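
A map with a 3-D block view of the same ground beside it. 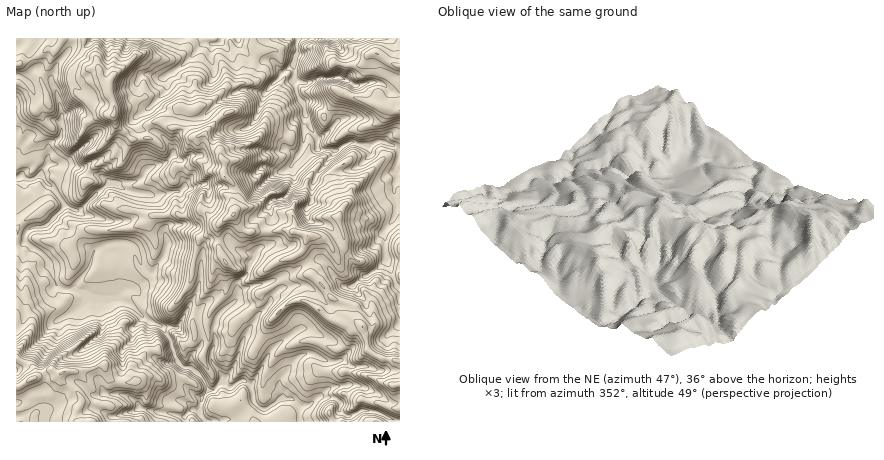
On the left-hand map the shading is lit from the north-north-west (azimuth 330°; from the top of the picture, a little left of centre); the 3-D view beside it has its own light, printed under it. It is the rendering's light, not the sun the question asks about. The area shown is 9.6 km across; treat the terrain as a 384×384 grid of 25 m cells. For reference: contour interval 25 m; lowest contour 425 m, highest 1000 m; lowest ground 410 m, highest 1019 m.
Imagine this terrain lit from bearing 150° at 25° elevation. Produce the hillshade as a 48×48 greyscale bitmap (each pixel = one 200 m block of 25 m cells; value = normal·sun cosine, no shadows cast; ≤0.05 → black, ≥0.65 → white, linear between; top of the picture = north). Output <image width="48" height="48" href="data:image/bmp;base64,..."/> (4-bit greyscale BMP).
<image width="48" height="48" href="data:image/bmp;base64,Qk32BAAAAAAAAHYAAAAoAAAAMAAAADAAAAABAAQAAAAAAIAEAAATCwAAEwsAABAAAAAAAAAAAAAAABEREQAiIiIAMzMzAERERABVVVUAZmZmAHd3dwCIiIgAmZmZAKqqqgC7u7sAzMzMAN3d3QDu7u4A////AKmZh3hlnbhUeInIe8uqmGZ5mHeIanJK/6qamHiYm8uYupm7h6qqqJhnmXVIeLqZq6qqqYipiJvc7surtld4qKuXiqc1lpuqqty6q5iamqve3uy72VVViZu6q8yGhkZ5u53bq6mru8zd3uy7u7h3aYu6qr3LqImYmSarqrq7u5iJq6qIesyru4q6iZu7y5mGVVMzZVZ5q5Z3eHd4m67K3rrLh4iHeZiIeJQwBDIjWIVXmreru5zandrMp3iZdpu6h4UzAFcxJYUli9q8qqnMetus3KqryWqnVGlUIAaTA4gjSJp6urish72prMupvIiXVDm2UgBIIVhTE1lIq6mcpp3aiJmarMrMllbKZTADUkiDM3lGm6iLyI3tuYm8urq+yYesqGYyQzaXd76lirdpymjuy6u7qYiby5iLu6h2ZTN4iK/4iLpmi4OO/buoiIeZqpmZmrqZmHZ4dUj9mZymabc43bmJh2eJqomph5qpqZiYZCKvq6vad6t0aIeYZUd5momqmZmqqqqZdTJMudvLmIqoZnmodkRomniambyqqqqql2U4yL3euruqmaqZzaRGi3iZiK25qqqqmHZGuJ3vx77sqZma3e2FaHeZmJzJmamZqmVFqHvMx0jO24ibzN7pZoiKqZq6iZmYm4VEmGmZulRorcqrvKmrh5mqqZq7qZmZm6ZEimiazJZmad26rbmJhqiZiIrN3cy6qrhlepmr39uZqby5q8y4Y7llVnirzN3cu7llSKzMvdupqFZ4qrzbY7yoVXZWZ4mrvNqGZXvtuZh3hiRpurzdlYrNtVVWiZmYiruYmEWt25d2h0RorMu8uId62XmHq6qHZVdkZ0NZy7dDi3I0fMqZqph3mpzXV3ZlVURCJlVWhXtwCaRESbqZmoiHeYntZFZ4mZhjA1VodQOWAXVFRquqmXd4iGauyImqq7zIRWeJinAEIGQ0RI3KqomYmGRr3e7KiJvLiYi6u8gjQlY1VDnbqrvKiHV53e/sllerl3it/s3KcycziWOMy7u7mZe9y63ty5aIl2ec7t3dtzNQKbY5zKq7q8ts7Jv/3eqLqHeIrNy72XNmAXhVi6q8uJ+0nrrv3M2Ky3VVa/7b25drxnqXi6qs2Dj7Wuurur2Xi5VDJc7cu4l3zt/9u6u72kK/ytt3mruVRaupckvbmoq3Wazv/azcymNs3fyFWJiYY23/6Di8qXi8hmit/3rN7JVoit7IQ1iZqUa+7FWbumSN27qrzniLy7qIeKy7pCR3eoQlrHN5qYRs7ty6mZiJqoupiqqZuTFFRGhSWaNYmoaKy5iIiLmZmXiZmsyomWM2dSWpm9lXeFM1ZmVYmbqZl3ipme/JmYVGeVJom9+YmZUjR6qZqsuapVeJl7/9zMhVaIVWZ4zbiM293L3czO27xzVXhmr/7t2VV4dneInekzit25vLqYq7y1Q1dlSN26q5d3d4earO1RBFZmeql3iInKZTVUQUZ2Z5mHaHeZqrxzABNDNWd4iHesiERSQAA1ZoqIWGeJmItzAAEyATVw=="/>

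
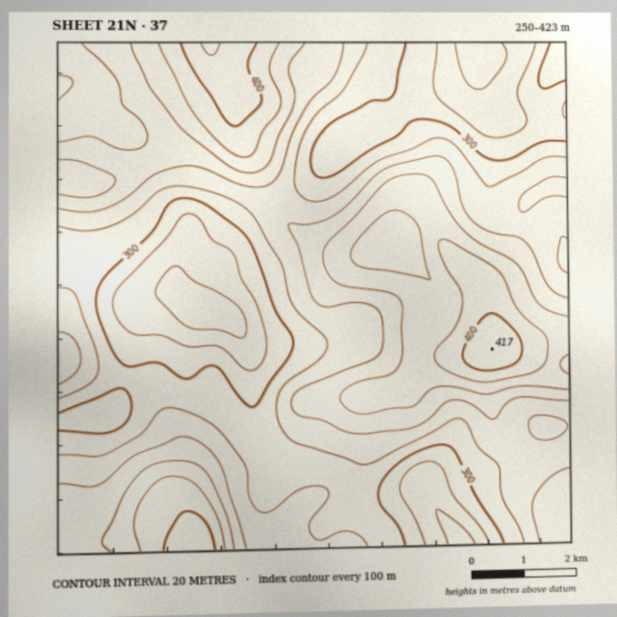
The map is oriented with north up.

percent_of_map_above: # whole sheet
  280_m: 90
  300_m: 79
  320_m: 60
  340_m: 39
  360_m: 23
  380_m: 11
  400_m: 3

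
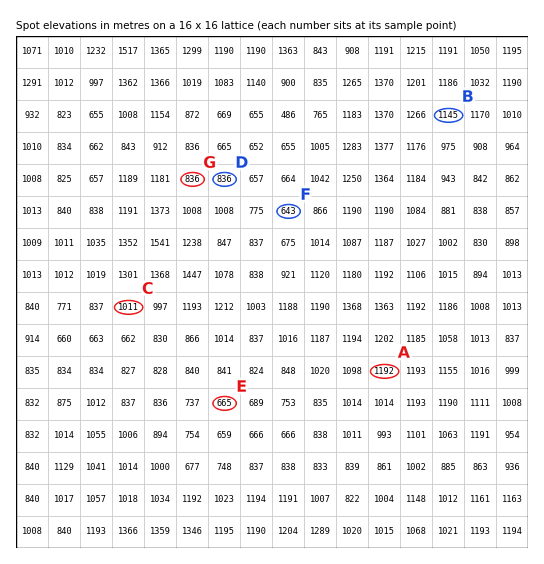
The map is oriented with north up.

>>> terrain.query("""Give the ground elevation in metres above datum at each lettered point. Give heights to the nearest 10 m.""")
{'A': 1190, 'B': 1150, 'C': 1010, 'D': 840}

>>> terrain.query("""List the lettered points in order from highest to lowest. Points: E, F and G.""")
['G', 'E', 'F']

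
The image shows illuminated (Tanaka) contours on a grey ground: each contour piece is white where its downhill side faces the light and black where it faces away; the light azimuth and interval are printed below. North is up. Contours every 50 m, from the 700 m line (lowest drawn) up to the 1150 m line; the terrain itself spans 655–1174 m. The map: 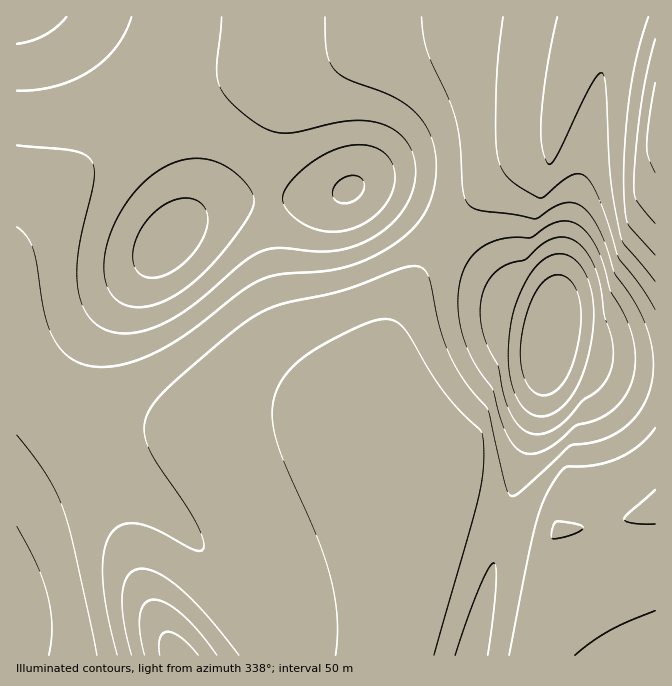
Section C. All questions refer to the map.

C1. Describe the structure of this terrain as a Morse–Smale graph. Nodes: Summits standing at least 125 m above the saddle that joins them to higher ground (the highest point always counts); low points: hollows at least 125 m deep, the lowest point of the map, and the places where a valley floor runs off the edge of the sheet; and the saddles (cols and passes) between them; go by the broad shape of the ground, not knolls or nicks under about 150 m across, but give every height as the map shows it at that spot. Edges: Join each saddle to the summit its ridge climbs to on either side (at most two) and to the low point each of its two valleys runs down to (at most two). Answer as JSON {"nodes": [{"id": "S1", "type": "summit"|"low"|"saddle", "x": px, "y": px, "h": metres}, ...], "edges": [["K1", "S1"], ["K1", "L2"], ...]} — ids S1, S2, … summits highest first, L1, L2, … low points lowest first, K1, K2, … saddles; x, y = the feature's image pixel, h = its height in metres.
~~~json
{"nodes": [
{"id": "S1", "type": "summit", "x": 655, "y": 120, "h": 1174},
{"id": "S2", "type": "summit", "x": 179, "y": 655, "h": 1075},
{"id": "L1", "type": "low", "x": 549, "y": 342, "h": 655},
{"id": "L2", "type": "low", "x": 169, "y": 238, "h": 672},
{"id": "K1", "type": "saddle", "x": 445, "y": 237, "h": 882},
{"id": "K2", "type": "saddle", "x": 38, "y": 392, "h": 869}],
"edges": [["K1", "S1"], ["K1", "S2"], ["K1", "L1"], ["K1", "L2"], ["K2", "S1"], ["K2", "S2"], ["K2", "L2"]]}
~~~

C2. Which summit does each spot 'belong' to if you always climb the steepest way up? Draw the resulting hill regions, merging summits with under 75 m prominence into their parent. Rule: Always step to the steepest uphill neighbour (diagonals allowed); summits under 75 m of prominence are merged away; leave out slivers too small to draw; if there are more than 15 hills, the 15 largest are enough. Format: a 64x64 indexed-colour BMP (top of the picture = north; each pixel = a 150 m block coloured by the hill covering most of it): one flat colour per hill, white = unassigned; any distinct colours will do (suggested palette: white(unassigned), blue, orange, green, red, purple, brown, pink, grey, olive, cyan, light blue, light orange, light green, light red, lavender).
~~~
<image width="64" height="64" href="data:image/bmp;base64,Qk12CAAAAAAAAHYAAAAoAAAAQAAAAEAAAAABAAQAAAAAAAAIAAATCwAAEwsAABAAAAAAAAAA////ALR3HwAOf/8ALKAsACgn1gC9Z5QAS1aMAMJ34wB/f38AIr28AM++FwDox64AeLv/AIrfmACWmP8A1bDFABERERERERERERERERERERERERERERERMzMzMzMzMzMzEREREREREREREREREREREREREREREREzMzMzMzMzMzMRERERERERERERERERERERERERERERETMzMzMzMzMzMxERERERERERERERERERERERERERERERMzMzMzMzMzMzERERERERERERERERERERERERERERERETMzMzMzMzMzMRERERERERERERERERERERERERERERERMzMzMzMzMzMxEREREREREREREREREREREREREREREREzMzMzMzMzMzERERERERERERERERERERERERERERERETMzMzMzMzMzMREREREREREREREREREREREREREREREREzMzMzMzMzMxERERERERERERERERERERERERERERERETMzMzMzMzMzERERERERERERERERERERERERERERERERMzMzMzMzMzMREREREREREREREREREREREREREREREREzMzMzMzMzMxERERERERERERERERERERERERERERERERMzMzMzMzMzEREREREREREREREREREREREREREREREREzMzMzMzMzMRERERERERERERERERERERERERERERERETMzMzMzMzMxERERERERERERERERERERERERERERERERMzMzMzMzMzERERERERERERERERERERERERERERERERETMzMzMzMzMRERERERERERERERERERERERERERERERERMzMzMzMzMxEREREREREREREREREREREREREREREREREzMzMzMzMzERERERERERERERERERERERERERERERERERMzMzMzMzMREREREREREREREREREREREREREREREREREzMzMzMzMxERERERERERERERERERERERERERERERERETMzMzMzMzEREREREREREREREREREREREREREREREREREzMzMzMzMRERERERERERERERERERERERERERERERERETMzMzMzMxERERERERERERERERERERERERERERERERERMzMzMzMzIREREREREREREREREREREREREREREREREREzMzMzMzMiERERERERERERERERERERERERERERERERERMzMzMzMyIhEREREREREREREREREREREREREREREREREzMzMzMzIiIRERERERERERERERERERERERERERERERETMzMzMzMiIiERERERERERERERERERERERERERERERERMzMzIiIiIiIREREREREREREREREREREREREREREREREzIiIiIiIiIiERERERERERERERERERERERERERERERESIiIiIiIiIiIhEREREREREREREREREREREREREREREREiIiIiIiIiIiIRERERERERERERERERERERERERERERESIiIiIiIiIiIiERERERERERERERERERERERERERERESIiIiIiIiIiIiIhEREREREREREREREREREREREREREiIiIiIiIiIiIiIiIRERERERERERERERERERERERERIiIiIiIiIiIiIiIiIiERERERERERERERERERERERERIiIiIiIiIiIiIiIiIiIhERERERERERERERERERERERIiIiIiIiIiIiIiIiIiIiERERERERERERERERERERERIiIiIiIiIiIiIiIiIiIiIhERERERERERERERERERERIiIiIiIiIiIiIiIiIiIiIiIRERERERERERERERERERIiIiIiIiIiIiIiIiIiIiIiIiERERERERERERERERESIiIiIiIiIiIiIiIiIiIiIiIiIhERERERERERERERESIiIiIiIiIiIiIiIiIiIiIiIiIiIhEREREREREREREiIiIiIiIiIiIiIiIiIiIiIiIiIiIiIiEREREREREREiIiIiIiIiIiIiIiIiIiIiIiIiIiIiIiIiIiIiIiERIiIiIiIiIiIiIiIiIiIiIiIiIiIiIiIiIiIiIiIiIiIiIiIiIiIiIiIiIiIiIiIiIiIiIiIiIiIiIiIiIiIiIiIiIiIiIiIiIiIiIiIiIiIiIiIiIiIiIiIiIiIiIiIiIiIiIiIiIiIiIiIiIiIiIiIiIiIiIiIiIiIiIiIiIiIiIiIiIiIiIiIiIiIiIiIiIiIiIiIiIiIiIiIiIiIiIiIiIiIiIiIiIiIiIiIiIiIiIiIiIiIiIiIiIiIiIiIiIiIiIiIiIiIiIiIiIiIiIiIiIiIiIiIiIiIiIiIiIiIiIiIiIiIiIiIiIiIiIiIiIiIiIiIiIiIiIiIiIiIiIiIiIiIiIiIiIiIiIiIiIiIiIiIiIiIiIiIiIiIiIiIiIiIiIiIiIiIiIiIiIiIiIiIiIiIiIiIiIiIiIiIiIiIiIiIiIiIiIiIiIiIiIiIiIiIiIiIiIiIiIiIiIiIiIiIiIiIiIiIiIiIiIiIiIiIiIiIiIiIiIiIiIiIiIiIiIiIiIiIiIiIiIiIiIiIiIiIiIiIiIiIiIiIiIiIiIiIiIiIiIiIiIiIiIiIiIiIiIiIiIiIiIiIiIiIiIiIiIiIiIiIiIiIiIiIiIiIiIiIiIiIiIiIiIiIiIiIiIiIiIiIiIiIiIiIiIiIiIiIiIiIiIiIiIiIiIiIiIiIiIiIiIiIiIiIiIiIiIiIiIiIiIiIiIiIiIiIiIiIiIiIiIiIiIiIiIiIiIiIiIiIi"/>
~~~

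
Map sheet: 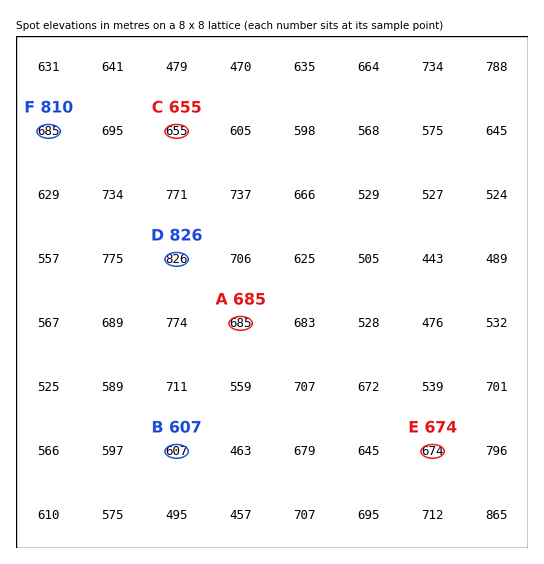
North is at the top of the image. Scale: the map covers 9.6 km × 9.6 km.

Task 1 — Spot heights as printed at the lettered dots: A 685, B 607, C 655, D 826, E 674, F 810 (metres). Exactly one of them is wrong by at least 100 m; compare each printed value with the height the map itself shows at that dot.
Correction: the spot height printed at F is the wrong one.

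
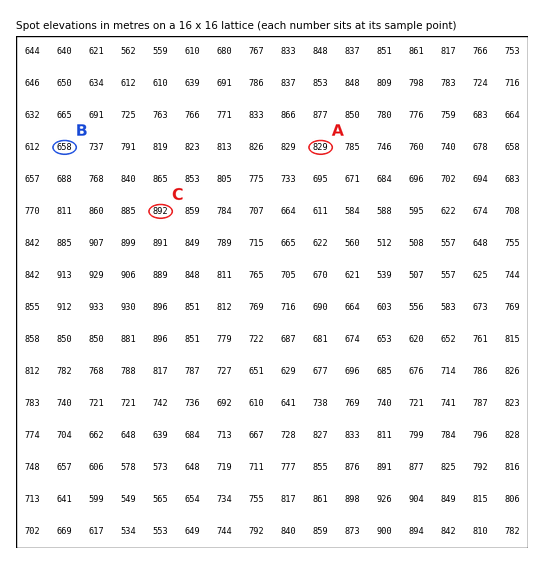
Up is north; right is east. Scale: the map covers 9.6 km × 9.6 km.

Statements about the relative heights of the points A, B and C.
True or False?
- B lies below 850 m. True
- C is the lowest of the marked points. False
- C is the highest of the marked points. True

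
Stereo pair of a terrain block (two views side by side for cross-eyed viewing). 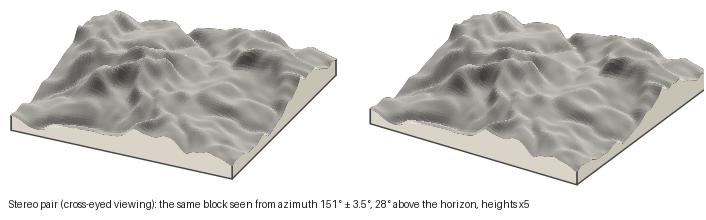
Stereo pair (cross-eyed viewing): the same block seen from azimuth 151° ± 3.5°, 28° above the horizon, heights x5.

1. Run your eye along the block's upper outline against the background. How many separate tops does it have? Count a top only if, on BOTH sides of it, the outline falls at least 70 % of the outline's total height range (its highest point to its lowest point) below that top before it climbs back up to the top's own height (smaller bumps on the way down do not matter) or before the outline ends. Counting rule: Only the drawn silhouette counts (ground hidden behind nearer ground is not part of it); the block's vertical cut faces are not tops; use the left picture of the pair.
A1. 0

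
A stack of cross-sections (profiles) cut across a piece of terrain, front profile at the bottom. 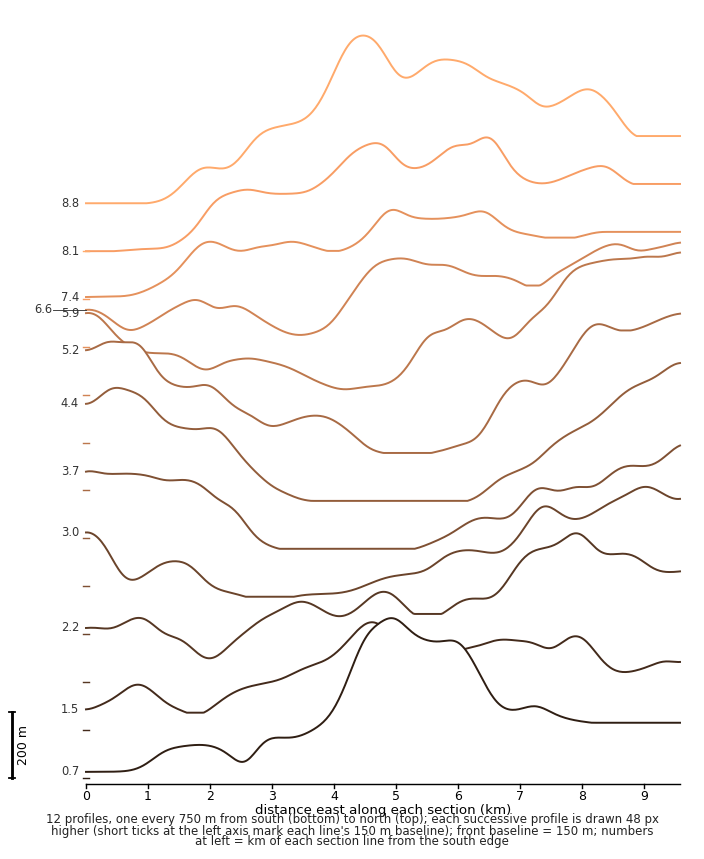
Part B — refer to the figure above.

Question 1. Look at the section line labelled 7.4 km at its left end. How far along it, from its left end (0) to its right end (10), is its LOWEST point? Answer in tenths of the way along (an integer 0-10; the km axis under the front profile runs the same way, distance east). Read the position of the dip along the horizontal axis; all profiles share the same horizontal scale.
0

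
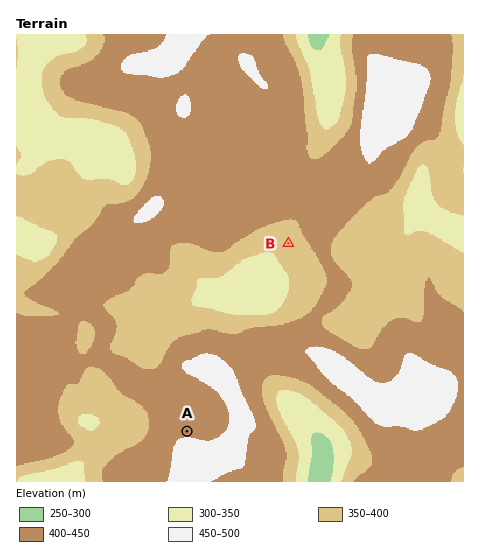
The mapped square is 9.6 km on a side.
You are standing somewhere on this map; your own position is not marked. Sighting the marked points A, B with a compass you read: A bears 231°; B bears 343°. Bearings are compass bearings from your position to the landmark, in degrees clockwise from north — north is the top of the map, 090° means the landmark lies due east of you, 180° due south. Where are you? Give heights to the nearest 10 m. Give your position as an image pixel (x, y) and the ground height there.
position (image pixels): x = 314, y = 328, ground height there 410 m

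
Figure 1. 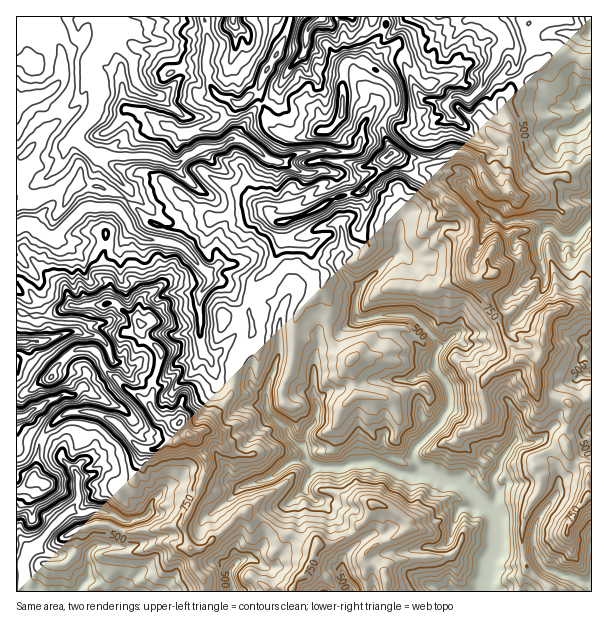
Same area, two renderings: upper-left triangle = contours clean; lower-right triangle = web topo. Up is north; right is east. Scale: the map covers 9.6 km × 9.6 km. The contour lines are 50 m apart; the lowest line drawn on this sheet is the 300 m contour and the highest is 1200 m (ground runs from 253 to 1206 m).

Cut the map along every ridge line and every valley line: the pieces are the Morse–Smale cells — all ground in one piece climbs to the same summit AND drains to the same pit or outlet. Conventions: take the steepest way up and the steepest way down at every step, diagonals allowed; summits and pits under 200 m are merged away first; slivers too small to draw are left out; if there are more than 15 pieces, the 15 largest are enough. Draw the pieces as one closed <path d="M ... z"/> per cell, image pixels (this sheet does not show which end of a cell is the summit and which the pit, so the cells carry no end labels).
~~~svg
<path d="M399 253l-13 9-26 26-5 18 3 12-22 18-15 4-3-1 1-12-3-7-16-16-12-4-4 7-8-5-10-1-6-7-8-1-4 21 5 18-17 24-6 40-22 26-2 4-13 9 9 20 4 4 0 11-7 22-17 32 6 22 9 4 7-3 38-35 4 0 9 6 11 2 15 12 13 3 15 9 18 2 24-11 15-14 7-17 4 0 16 7 16 13 0 3-5 5-20 10-7 2-13 11 0 6 4 4 6 0 10 7 3 20 162 0 1-4-11-8-11-11-4-6-2-21 1-18 5-15 12-18 1-9-6-11 0-12 8-7 15-6 8 0 2 7 21 18-1 21 2 4 2-1 0-141-5 0-5 5 0 6 7 7-29 14-4 12 3 18-7 13-10 10-12 5-15-4-13 19-4 1-30-19-6-21-7-8-7-4 0-21-14-19 0-9 5-14-7-10-22-20 6-30 0-13-2-6z"/><path d="M204 16l-188 1 0 294 17 5 11 0 12-3 13-7 33 0 12-4 8 8 12 6 6 7 2 12 20 18-4 15-6 12 0 15-2 10 9 13 9 2 8 4 3-2 12 14 12-6 27-34 6-40 17-24-5-18 4-21-42-15-4-6 7-2 5-6-1-27 9-19-6-12-10-10-15-9-15-16-4-7 25-16 18-2 6-2 7-6 0-7-5-7-9-6-33-2-15-10-10-10 8-5 12-13 0-15-8-13-8-8-21-2-10-8 11-8 24-4 14 0 15 10 9 0z"/><path d="M396 154l-6 0-5 5 0 5-9 13-16 15-24 6-25 14-29 10-2 26-12 22-8 6-6 6-2 9 8 3 6 7 10 1 8 5 4-7 12 4 16 16 3 7-1 12 3 1 15-4 22-18-3-12 5-18 26-26 12-9 4 1 12 12 2 6 0 13-6 30 22 20 7 10-5 14 0 9 14 19 0 21 7 4 7 8 4 18 5 7 30 15 14-20 15 4 12-5 16-19 1-10-3-12 4-12 29-14-7-7 0-6 5-5 5-1 0-39-13-7-19 1-9 5-5 8-6 36-7 7-14-4-15-24-5-18-17-24-4-13-7-3-3-5-2-19 6-14 0-21-13-13-10-4-11-10-7-4-9-8-5-2z"/><path d="M471 16l-85 0-1 13-21 33 20 12 8 9 5 12-1 13-8 6-6 12 9 27 5 1 21 24 5 2 9 8 7 4 11 10 10 4 13 13 0 21-6 14 2 19 3 5 9 1 0 9 19 30 5 18 13 21 16 7 8-10 5-33 5-8 18-6 10 0 9 6 4-1 0-91-17 15-5 2-9-2-11-9 14-23 8-7-13-14-3-40 7-11 13-5 16-14 0-18-4-1-10 8-14 0-19-17-17-5-12-12-7 5-6 0-9-7-8 9-2 9-14 14-15-2-9 8-14-4-7 0-7-7-3-6 1-3 29-30 5-13z"/><path d="M92 412l-23 0-10 6-11 11-10 18-4 32-10 9-8 3 0 100 187 1 2-5-1-8-10-10-12-44 17-33 7-22 0-11-4-4-6-15-7-6-4 0-11 8-6 0-9 6-15 2-6-4-24-25z"/><path d="M182 20l-38 4-11 8 10 8 21 2 8 8 8 13 0 15-12 13-8 5 25 20 28 0 14 8 5 7 0 7-7 6-6 2-18 2-13 8-12 9 4 6 15 16 15 9 10 10 6 12-9 19 1 27-5 6-7 2 4 6 14 4 13 7 14 3 7-14 13-12 9-18 2-26 29-10 25-14 24-6 20-21 5-7 0-5 6-6-9-27 6-12 8-6 1-13-5-12-8-9-21-13-15 0-5 5-1 50-8 10-8 6-9 0-15 6-20-4-7-2-7-7-4-21-7-12-15 11-6 0-18-7-4-4-4-8-4-16 0-38-9 0z"/><path d="M591 16l-118 0-23 25-5 13-30 33 10 13 7 0 11 4 3 0 9-8 15 2 14-14 2-9 8-9 9 7 6 0 7-5 12 12 17 5 16 15 17 2 14-9z"/><path d="M384 16l-93 0-8 26-17 27-6 17-4 6 8 12 4 21 7 7 18 6 16-2 8-4 9 0 6-4 10-12 1-50 5-5 15 0 3-2 19-30 1-6z"/><path d="M114 302l-12 4-33 0-13 7-12 3-11 0-16-4-1 83 5 1 14-8 6-6 10-4 5-12 16-14 6-3 14 0 6 5 6 15 6 5 6 4 13 13 20 12 3-8 0-15 5-8 5-19-20-18-2-12z"/><path d="M92 349l-14 0-6 3-16 14-5 12-10 4-6 6-14 8-5 0 1 79 17 4 4-32 6-13 15-16 10-6 23 0 10 3 12 6 24 25 6 4 15-2 29-14-9-12-3 2-8-4-9-2-7-7-3-8-20-12-25-22-6-15z"/><path d="M566 446l-8 0-15 6-8 7 0 12 5 6 1 8-3 9-9 12-5 10-2 17 1 24 5 12 18 15 5 8 40 0 1-95-4-5 1-21-21-18z"/><path d="M246 512l-7 2-35 33-7 3-7-1 4 20 10 10 0 12 87 1 4-10 9-7 14-29-9-2-15-9-10-1-18-14-15-3z"/><path d="M290 16l-56 0-2 7-7 3-19 3 2 49 3 9 7 9 18 7 6 0 17-14 7-20 17-27 6-16z"/><path d="M377 504l-4 0-7 17-15 14-19 9-14 2-2 2-3 10-9 17-9 7-3 6 1 4 93-1 0-10-2-9-10-7-6 0-4-4 0-6 13-11 7-2 20-10 5-5 0-3-16-13z"/><path d="M591 114l-15 13-13 5-7 11 3 40 13 14-8 7-14 23 14 11 11-2 17-17z"/>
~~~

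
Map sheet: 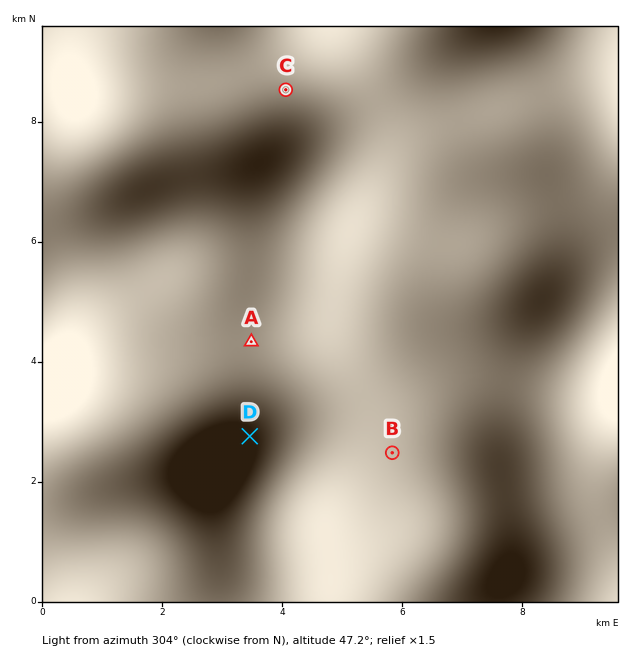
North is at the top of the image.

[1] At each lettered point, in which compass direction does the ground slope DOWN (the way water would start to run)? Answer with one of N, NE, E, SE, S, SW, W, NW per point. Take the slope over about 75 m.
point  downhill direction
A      NE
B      W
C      NE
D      SE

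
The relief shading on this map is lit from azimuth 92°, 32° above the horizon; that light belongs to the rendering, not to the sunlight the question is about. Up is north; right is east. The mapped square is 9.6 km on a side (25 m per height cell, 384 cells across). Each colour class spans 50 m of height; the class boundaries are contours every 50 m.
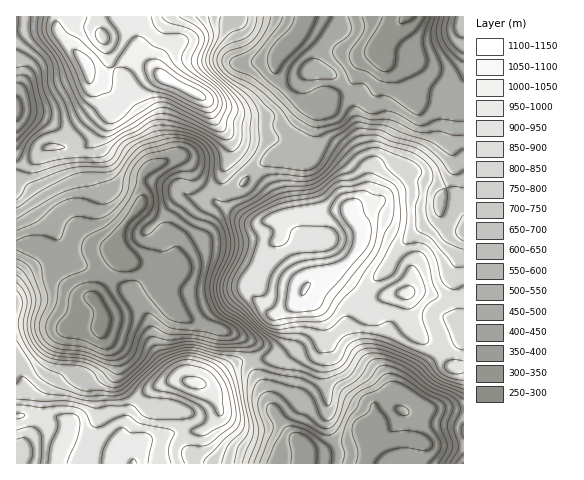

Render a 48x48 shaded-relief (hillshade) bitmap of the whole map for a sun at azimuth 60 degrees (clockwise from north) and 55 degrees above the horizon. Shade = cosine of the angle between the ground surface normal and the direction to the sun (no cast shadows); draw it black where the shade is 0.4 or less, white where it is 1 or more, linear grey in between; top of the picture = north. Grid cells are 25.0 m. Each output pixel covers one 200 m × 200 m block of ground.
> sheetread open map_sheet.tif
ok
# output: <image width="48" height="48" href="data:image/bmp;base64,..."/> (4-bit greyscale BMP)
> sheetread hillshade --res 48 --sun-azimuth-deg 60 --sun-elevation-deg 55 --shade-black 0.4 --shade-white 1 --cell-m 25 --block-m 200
<image width="48" height="48" href="data:image/bmp;base64,Qk32BAAAAAAAAHYAAAAoAAAAMAAAADAAAAABAAQAAAAAAIAEAAATCwAAEwsAABAAAAAAAAAAAAAAABEREQAiIiIAMzMzAERERABVVVUAZmZmAHd3dwCIiIgAmZmZAKqqqgC7u7sAzMzMAN3d3QDu7u4A////AKh3q7qZqrzMzMu7zNzMvLmJvMuqu7uXZph3q7upqrzMzLqrzMzMzLh4vMuqu8uWVYiIm8uqq7zMy5mqu83czJZovMuqu7l1RImZm8y6q8zMy6qqq87cyWRYvcupqZh1Raqpm83Kq83My7qZvO7sp2Z5vLqpiaqHZ8y7vN3LvN3Lupd5zv/rh4h6zLuomruXZszLzN3Lu8uph2Z63v7JeJh73Lupq7llVMzMzdzMuZiHZVec7+24iZeLy6qqunQyIrzd3dzNuGZ4d5rO/+yoiHeKqqmqljIQEs3dzMze2WVnirze/tuHd2Z4mru5ZCEBR83tzM3uynVWis3u7sqHiHZ4m8unQhElm+7u3M3duXZnib3d3cuZmYeJvLp0ISR5vP/+3M3cqGaaqazcu7qHeHeau5dDI1irzP/+3M3Kh2esy7zcunQSV3eauoZVZ5q8zO7ty7y6h3i93MzKcwABV3eKqoeJmavMzO3cu7u6h3nN3KmFEAAGh2eKupmqmazMu93czMy5d3rdyYdRAAF5h4mruqqpiau6qu7tzMyoZ5zcqIdAATipeJq8u6qpiau7u//tzLqHeL3bmZcwFIuoeKu7u7upmszNy/7tu6mJqszKqpdBJauYiau7u7y6qs3dy+7cuqq7y7uqqodTJZqYiau7y7zLmb3dy93Lu7vMy6maqYdlNHmpmqu7u7u7qb3dy9y6q7zMuoiaqYd2Q1iaq7u6mavMur3dzLupq7zLqGiaqYiGMkaJq8u6h5vMzM3d3amau7uqqHmqqIiGITaJq7qpdozczMzd3Kqru6qqqomql3d1IkeaqqmYZpzczd3cu6qruqmaq6mZhmdmVWiau6qoaL3M3d3bqqqqqpmZq8p2ZniJmYiJq7upis3M3t3bmbuqqZiau8pUWJmau6mJq7upmszN7d3KmrqqqZmqvMplerqqu6mau7qIm7zN7dzLu6mZmZmZvMqIm7qIq6mbzMp3m6vN3czNzJiJiIdnrMupmqhWmru8zMqGiqvMzM3u24iJh3Zoq7qpqpZFirvMy7qGeJrMzN7uy2eaqZmau6mImGMkerzLqqqYeJrN3d7tu1ebu6mZmYd3ZSEDi83Lu7upiKvN3d3cu2eKuodniHiGUxAVrd3MzMy6mazN3dzMzHd4h2ZnmZiGUyE4zd3czd3LmKzM3dy7zHZmZlZoqqmHUxJr3d7d7ty6mb3Mzcuru3ZVVVV5q7qGMSSd7u7u7cu6mcy7zLqqqmVEVEWavKl0I2vv/+7u26q5iry8y6qqqmU0VDary5dVet7v/u7tuZmYm7zMu6qqqWZEQ0i8uoZp3u7u/t3cmImazczcuqqpmIdUMkrcuYic7u//7c3bmJq83d3bqqqYd4dTE4zsqZq93d3uy7vLqZrN3MzKmqmGVXZBJ77smavMzM3MqZq7upq8u8y6mqhlRXYya97aiKvMvN7cuau7u5mqu7y7qphUV3Y1rM3JeavMzN7turzMu6maq8zLupdUZ4dGvLyoiazd3d7tu7zMvLmJrMy7u6dEVg=="/>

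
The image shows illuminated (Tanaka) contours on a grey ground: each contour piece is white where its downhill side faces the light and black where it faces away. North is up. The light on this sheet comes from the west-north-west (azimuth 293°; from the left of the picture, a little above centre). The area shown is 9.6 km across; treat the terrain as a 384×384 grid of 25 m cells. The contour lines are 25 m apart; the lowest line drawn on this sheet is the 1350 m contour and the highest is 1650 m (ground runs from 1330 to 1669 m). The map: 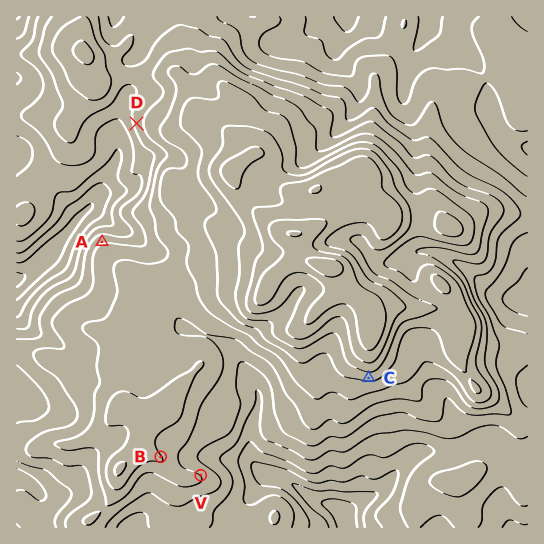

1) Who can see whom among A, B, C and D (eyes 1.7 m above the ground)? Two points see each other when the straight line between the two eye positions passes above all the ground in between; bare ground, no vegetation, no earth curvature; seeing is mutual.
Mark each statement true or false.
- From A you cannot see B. true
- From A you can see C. false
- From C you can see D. false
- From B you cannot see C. false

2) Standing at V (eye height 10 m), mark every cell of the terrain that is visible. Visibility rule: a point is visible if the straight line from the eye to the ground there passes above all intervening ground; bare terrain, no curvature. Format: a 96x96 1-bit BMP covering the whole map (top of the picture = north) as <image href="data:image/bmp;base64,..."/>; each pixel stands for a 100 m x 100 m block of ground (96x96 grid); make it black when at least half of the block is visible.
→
<image width="96" height="96" href="data:image/bmp;base64,Qk2+BAAAAAAAAD4AAAAoAAAAYAAAAGAAAAABAAEAAAAAAIAEAAATCwAAEwsAAAIAAAAAAAAA////AAAAAAAAAgAH//+AAP/geAAAAgAD//+AAP/geAAAAgAA///AAf/weAAAAAAAAD/AA//w8AAAAAAAAA/AD//58AAAAAAAAA/Af///4AAAABAAAAfB////4AAAABgAAAPv////8AEAABwAfAH///f/8AMAAB4B/gH/nHH/+AAAAB4P/wP/nDn//AAAAA8P/4f/nDj//gQAAAcf////jBx//wwAAAPf////jBwf//wAAAH/////jA4P//wAAAD/////jA4f//4AAAD/////jAf///4AAAD//9//jAP/wf4AAAD//9//jAH/gD4AAAD//8//jAD/AD4AAAB//8//jAB+B/wAAAAf/+//jAB8D/AAAAAH////jgB4D4AAAAAD/4f/jgBwHwAAAAAB/4f/jwBgHgAAAAAA/wf/n/DAHgAAAAAA/4f/v/mAPAAAAAAAf4f///GAPAAAAAAAP4f/f/CAeAAAAAAAPw/+f+AA8AAAAAAAHD/+f+AA8AAAAAAAAH/+P+AB4AAAAAAAAH//P+AA4AAAAAAAAH///+AA4AAAAAAAAP///+AAYAAAAAAAAP///+AAIAAAAAAAAf///8AAAAAAAAAAAf///8AAAAAAAAAAA/+DP8AAAAAAAAAAB//AH8AAAAAAAAAAB//gH8AAAAAAAAAAD//gH4AAAAAAAAAAD//ADwAAAAAAAAAAD4MAAAAAAAAAAAAABAAAAAAAAAAAAAAAAAAAAAAAAAAAAAAAAAAEAAAAAAAAAAAACAAP4AAAAAAAAAAACAAf8AAAAAAAAAAAAAAPgAAAAAAAAAAAAAAAAAAAAAAAAAAAAAAAAAAAAAAAAAAADAAAAAAAAAAAAAAADAAAAAAAAAAAAAAAHAAAAAAAAAAAAAAAGAAAAAAAAAAAAAAAAAAAAAAAAAAAAAAAAAAAAAAAAAAAAAAAAAAAAAAAAAAAAAAAAAAAAAAAAAAAAAAAAEAAAAAAAAAAAAAAAeAAAAAAAAAAAAAAA8AAAAAAAAAAAAAAB8AAAAAAAAAAAAAAD4AAAAAAAAAAAAAAH4AAAAAAAAAAAAAAH4AAAAAAAAAAAAAAAAAAAAAAAAAAAAAAAAAAAAAAAAAAAAAAAAAAAAAAAAAAAAAAAAAAAAAAAAAAAAAAAAAAAAAAAAAAAAAAAAAAAAAAAAAAAAAAAAAAAAAAAAAAAAAAAAAAAAAAAAAAAAAAAAAAAAAAAAAAAAAAAAAAAAAAAAAAAAAAAAAAAAAAAAAAAAAAAAAAAAAAAAAAAAAAAAAAAAAAAAAAAAAAAAAAAAAAAAAAAAAAAAAAAAAAAAAAAAAAAAAAAAAAAAAAAAAAAAAAAAAAAAAAAAAAAAAAAAAAAAAAAAAAAAAAAAAAAAAAAAAAAAAAAAAAAAAAAAAAAAAAAAAAAAAAAAAAAAAAAAAAAAAAAAAAAAAAAAAAAAAAAAAAAAAAAAAAAAAAAAAAAAAAAAAAAAAAAAAAAAAAAAAAAAAAAAAAAAAAAAAAAAAAAAAAAAAAAAAAAAAAAAAAAAAAAAAAAAA="/>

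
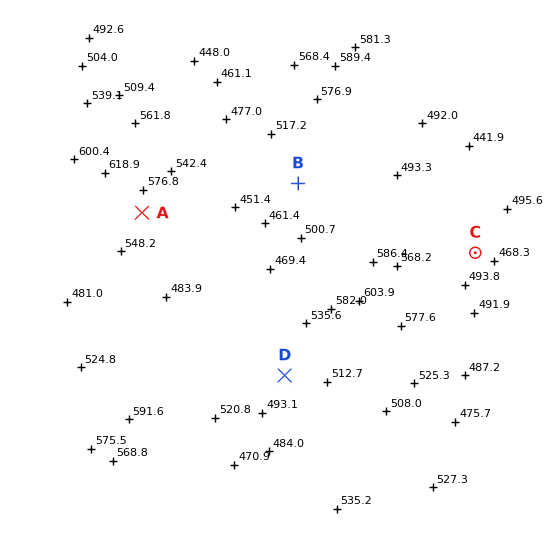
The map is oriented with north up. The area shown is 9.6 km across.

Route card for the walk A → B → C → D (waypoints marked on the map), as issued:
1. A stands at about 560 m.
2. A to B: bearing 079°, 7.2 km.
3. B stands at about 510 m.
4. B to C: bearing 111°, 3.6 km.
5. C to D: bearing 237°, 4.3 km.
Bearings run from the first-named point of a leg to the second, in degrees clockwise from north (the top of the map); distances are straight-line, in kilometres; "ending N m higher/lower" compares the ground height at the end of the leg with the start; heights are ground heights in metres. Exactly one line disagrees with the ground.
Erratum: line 2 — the distance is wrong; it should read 3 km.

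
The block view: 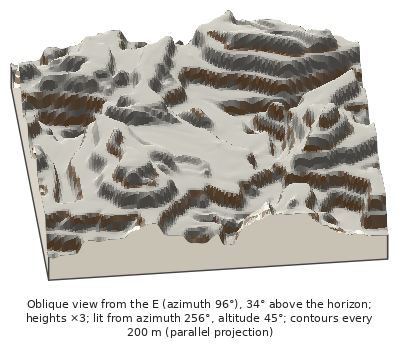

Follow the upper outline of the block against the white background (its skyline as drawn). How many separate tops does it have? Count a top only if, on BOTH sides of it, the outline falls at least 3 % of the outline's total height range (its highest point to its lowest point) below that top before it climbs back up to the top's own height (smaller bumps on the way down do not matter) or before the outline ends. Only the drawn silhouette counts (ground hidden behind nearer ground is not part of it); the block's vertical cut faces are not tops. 3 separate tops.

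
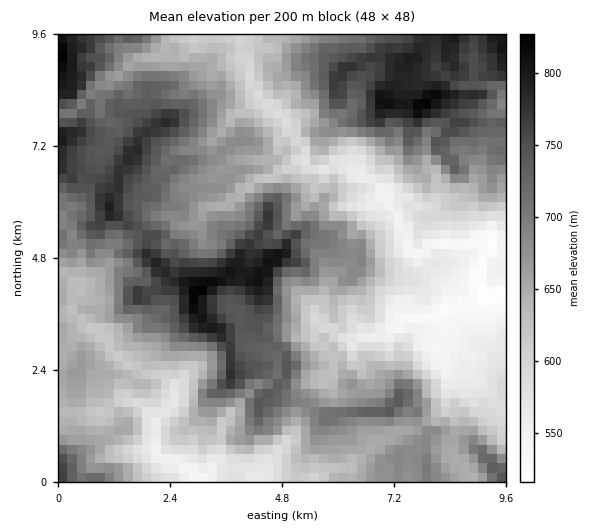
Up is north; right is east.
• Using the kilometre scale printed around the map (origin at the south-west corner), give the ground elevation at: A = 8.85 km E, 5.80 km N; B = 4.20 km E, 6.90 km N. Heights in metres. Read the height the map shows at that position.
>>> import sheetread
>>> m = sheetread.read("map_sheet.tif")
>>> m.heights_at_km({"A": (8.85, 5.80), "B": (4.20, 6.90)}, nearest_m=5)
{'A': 595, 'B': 640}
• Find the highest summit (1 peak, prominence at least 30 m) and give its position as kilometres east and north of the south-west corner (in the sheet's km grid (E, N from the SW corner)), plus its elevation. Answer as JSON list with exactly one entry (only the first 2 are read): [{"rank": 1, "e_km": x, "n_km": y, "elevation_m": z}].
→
[{"rank": 1, "e_km": 2.99, "n_km": 4.01, "elevation_m": 831}]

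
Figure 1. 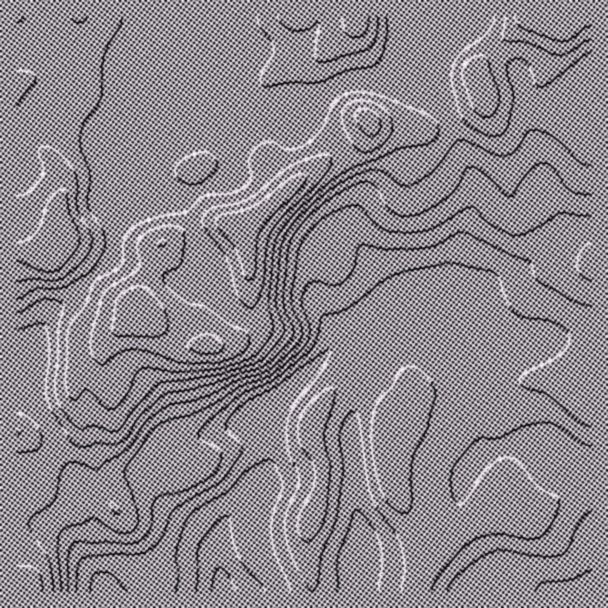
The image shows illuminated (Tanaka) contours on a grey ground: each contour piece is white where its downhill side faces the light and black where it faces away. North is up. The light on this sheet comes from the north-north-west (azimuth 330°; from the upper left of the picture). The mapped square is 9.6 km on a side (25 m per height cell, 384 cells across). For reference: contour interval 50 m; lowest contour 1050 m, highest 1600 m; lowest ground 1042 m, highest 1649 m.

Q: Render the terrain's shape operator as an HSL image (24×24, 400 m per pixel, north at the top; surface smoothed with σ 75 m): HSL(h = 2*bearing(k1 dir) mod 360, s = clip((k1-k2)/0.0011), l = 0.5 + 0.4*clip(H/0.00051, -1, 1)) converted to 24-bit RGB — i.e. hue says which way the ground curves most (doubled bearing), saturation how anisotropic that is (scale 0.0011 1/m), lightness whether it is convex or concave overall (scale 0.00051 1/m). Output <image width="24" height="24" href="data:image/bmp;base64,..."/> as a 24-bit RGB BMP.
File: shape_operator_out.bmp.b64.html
<image width="24" height="24" href="data:image/bmp;base64,Qk32BgAAAAAAADYAAAAoAAAAGAAAABgAAAABABgAAAAAAMAGAAATCwAAEwsAAAAAAAAAAAAA1NC639C4Oh9pMStRf39fh51zr7mUoH6OIxVMlIlUVHl7oaBRzOmWTESTPk2VZ3WfyLKT03xbMFUvH4lpy6CEgj1bhoFJVYRTqr9w43FZVQlMe009a4QqNr4ha7BLilFfJxplk7CRVkOVy7R4zudvN0tgSVB2eVVxtbtyvIyXzXjJO3CCYFUmnppKeLuMTnOgtJhIuiovZzCqnj/N1fDbgczZYZmLalRwJ014jbOdQSyX0qWi8N/DLm2IQihkkHBDiNJoapiEm2OlvnDPenvKq8HJf6aQSU5ynJJdY7GFSFTMTzvdxu3Fnjh1nS4oT2Y2K3c3K4tVMT59lLWJ+eLSMTGdOQxjvNqchc2TXGGCZ2t9dXSQjJCji5akuoewV0mcpZWzsbh/KRU1jepsjnVG0CrV0pji2ZnbYsKVIFpRJ0lASW00+d+JbSe/Gwhl5PS/bpxwXFd4cXR+boF/kJ5+cZZ8lG2In0+mgZk2vkiAniyBycgpZpcUFXhZZ4mu2bDf4K/pd0vRFkuTrFeLt/KSZSvEHQZq8vnNgmlmV2hsbH57coF4hZ5thWtfcVFSkldC1e/0SQNn4qZzrk2k4u3BFkE9NlggY5UXbZgqkkyrNBqYwHfR4OycOB1ZEzeM7+vBqHeganuTYXmAf3N0lINje2BZaUJXuoRUqhMYeQR4yeu0nV/F5LCTgUWaPGNtsaxBb48hCysKHWFAMKrD99DPZTahFIiUzc6Gr2x7lXWKZWyPdGKGm2pphmF1ZU2Wp8y/Pj59XS3d4rqIm8Rpw5C11E+4jTNqnYpGu5YxWEsoE2IAADMV1ppG42umNJeklpplqqOHipepc1aPY1mSpoW3kIK8dp29hKORSmSUGCh95ZZ30s15bUY1gi9WxXzS1pPp3cbzo7Dpr9zbFHlTADMbzcduaF+sb3qUpbGIi1ZtgGd8Z4N/VZVub2qilXOfoX6CXXI0GD932M+m2Hu00We1bsG+WtrlorbozMvv5pj05b7q1Nv3AEPFKXwwanFNeoVdn5dYemJkfXlvf2VhgntTX3VAYWxAqKFORa80Bk09a8BVqGCd2bTEv97cUY++TZFZiD86xWEnr/SVWDmkcQNvmZdZRXldZ4pvk4p2eXKAenCJfHOVl32blnSMam1/lZ9jyD5DUI0aADMUQ9KrtbvV1a+QazJTh3RabC11+9CFsehtKR1BTyx6r6eeaoWYTIFueo9njHJ/aX5tY3p7jWZ9mnqEfXOUq4F2ok/q3ePuOcnGAFIoUlQZ8lQAd6s6UHKFRx9b9f7N1dORIhxvPESKo6eWlWCbiFlieX1OXH9FfXJjdWBaZXtNYaZqWWGn0qTQSlLI456oydHkDizHFkib4tjz6dnyPhRtkSRg1f2d6JY/FCYsNm1xkZBkiTZpomZZkY5odaJoQF9shF5vnax6SppPQHlaW8JDPT5s6uahbtlgYRNoR4VkJYMQ02wQYADZ0Ob78s79/63Hm2k2CjAeRm9TYUeRu4yhn66cnYqLN2CFcW2rorakkZatUU6Hd4VAPWhy6+SS4i8jODpwf4B/foB8f3deIYUgNWQML0wV/67h/8zsQzPNEUcmHEhArqd3sq+ZkIqbYHOnPWeHo7uAb2KYpDylqIyKa3x+Usc742V4Uj2Bf4CAf36Ac2qboZCnZ4iQRnZnFH0r8pu1/8z60HL6G3WDH7tFmKByl6J0Y0qCf0Z5qb5fTFlzWk92ta6TdZGQesN7jDdXdWp/gIB/f3+AbYN2i49xjG5+YomKfaBvI2YnwkE35ie49Jq5KdC9XXSioriFTiRgn55Ugs13UkCEWZCbi7KagaVvfGBSmWFOW352f4B/gIB/f4B/foF6gH18fIB9h4trcX5qNWVr3C/d1/TijJP1WmzNuXzGmA+6w92sYcSbUz6KbbKfeoeIoYZqeWB/qqCKR42ffX6AgIB/gIB/gIB/gH9/gHaCkol0gnloMnZIANlr2PlUnwYzhUVDfTtqgy+V5/bVQjfEk02wVZJWaX57nIikeG2esqyHRFOPenuAf4B/gH9/gH9/gH9/bnWDpnibp1qfyG9ZNmMcVWkRS4hFgH99Q0mBdoLj6ffNSh9RnUtiwJFTMWVDhH5nfnN2qpd1lohIZnx/f3+AgH9/gH9/gH9/fH+AeE9djWtJx37E13e9htFxHIaSfn6AbX2BDaVb/1+DniRhXFg32KVWKHVmbJd5fGuAo5Z5qYiBQ3iMf3+AgH9/gH9/gH+Ad2WDsTyxqcmVLoKHyWaS6/XWDiZwe3uAf3+AZYBqHkdJ+lSgnpzWvdDYik/f"/>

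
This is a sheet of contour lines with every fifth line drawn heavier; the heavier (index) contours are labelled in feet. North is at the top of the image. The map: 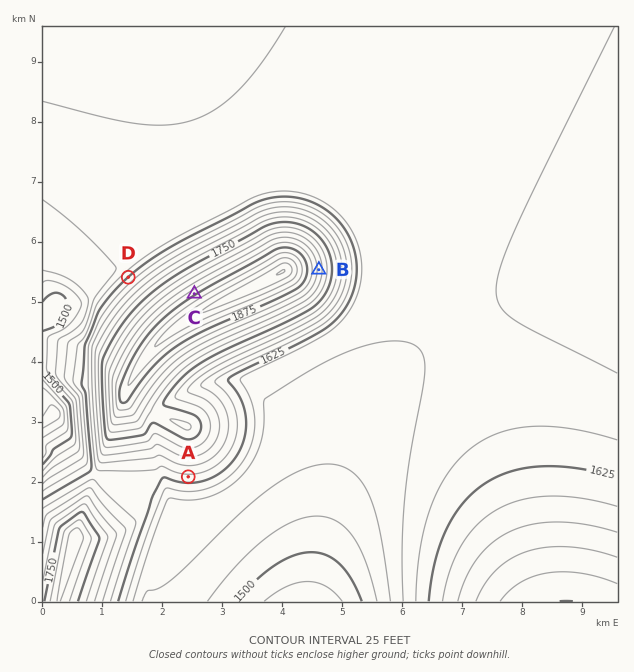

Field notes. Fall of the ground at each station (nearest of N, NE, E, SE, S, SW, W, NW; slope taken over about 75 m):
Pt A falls S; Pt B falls E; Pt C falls NW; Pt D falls NW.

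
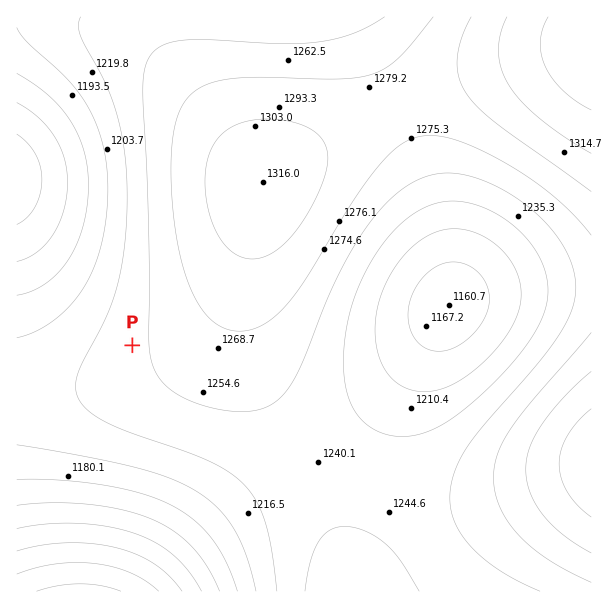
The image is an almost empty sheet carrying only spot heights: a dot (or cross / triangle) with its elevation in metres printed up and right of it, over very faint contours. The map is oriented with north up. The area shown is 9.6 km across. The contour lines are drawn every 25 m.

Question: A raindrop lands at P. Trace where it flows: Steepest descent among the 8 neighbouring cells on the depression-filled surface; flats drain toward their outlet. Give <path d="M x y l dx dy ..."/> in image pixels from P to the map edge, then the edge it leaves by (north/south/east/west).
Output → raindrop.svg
<path d="M132 345l-27 0-78-78-1-3-2-12-1-1-2-9-1-2 0-4-2-2 0-4-1-2"/>
exit: west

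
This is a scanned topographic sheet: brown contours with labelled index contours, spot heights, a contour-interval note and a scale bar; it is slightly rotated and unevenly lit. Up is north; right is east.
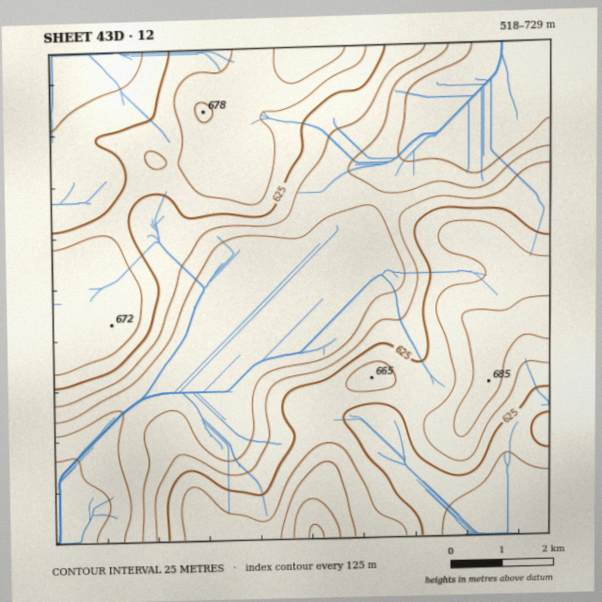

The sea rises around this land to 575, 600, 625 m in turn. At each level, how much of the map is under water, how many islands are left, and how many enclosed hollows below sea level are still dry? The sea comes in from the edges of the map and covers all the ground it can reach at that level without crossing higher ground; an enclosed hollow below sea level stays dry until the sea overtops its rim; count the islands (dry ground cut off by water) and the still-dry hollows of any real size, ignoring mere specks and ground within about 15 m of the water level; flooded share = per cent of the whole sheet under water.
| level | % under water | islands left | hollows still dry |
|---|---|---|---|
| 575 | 28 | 0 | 0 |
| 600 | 42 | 0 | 0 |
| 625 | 60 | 0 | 0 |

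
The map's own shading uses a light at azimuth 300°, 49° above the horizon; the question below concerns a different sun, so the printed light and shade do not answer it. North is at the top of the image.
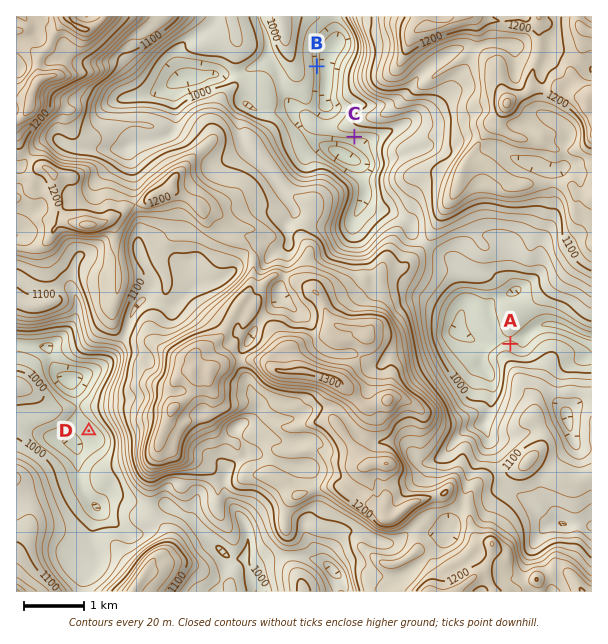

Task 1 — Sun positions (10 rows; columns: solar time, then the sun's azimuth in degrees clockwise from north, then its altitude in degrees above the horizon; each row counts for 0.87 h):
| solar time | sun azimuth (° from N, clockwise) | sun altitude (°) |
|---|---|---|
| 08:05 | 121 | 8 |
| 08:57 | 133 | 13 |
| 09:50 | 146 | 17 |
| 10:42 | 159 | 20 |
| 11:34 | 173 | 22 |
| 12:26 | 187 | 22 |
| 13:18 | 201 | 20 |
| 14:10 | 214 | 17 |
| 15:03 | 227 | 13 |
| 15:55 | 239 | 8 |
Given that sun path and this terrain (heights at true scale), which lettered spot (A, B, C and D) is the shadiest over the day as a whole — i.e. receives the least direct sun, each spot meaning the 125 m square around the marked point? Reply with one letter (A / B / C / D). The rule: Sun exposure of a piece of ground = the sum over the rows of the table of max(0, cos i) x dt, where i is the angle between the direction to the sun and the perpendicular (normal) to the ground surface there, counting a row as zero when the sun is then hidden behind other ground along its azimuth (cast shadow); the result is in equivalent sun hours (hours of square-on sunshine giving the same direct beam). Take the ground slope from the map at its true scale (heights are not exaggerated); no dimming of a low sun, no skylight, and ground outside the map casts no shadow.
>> A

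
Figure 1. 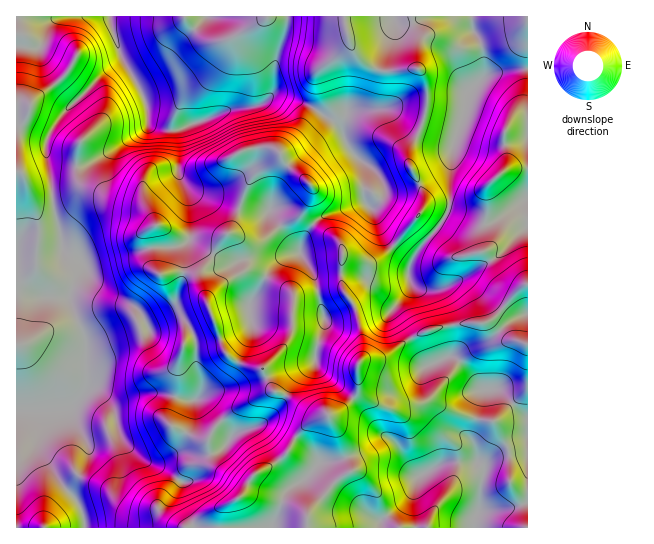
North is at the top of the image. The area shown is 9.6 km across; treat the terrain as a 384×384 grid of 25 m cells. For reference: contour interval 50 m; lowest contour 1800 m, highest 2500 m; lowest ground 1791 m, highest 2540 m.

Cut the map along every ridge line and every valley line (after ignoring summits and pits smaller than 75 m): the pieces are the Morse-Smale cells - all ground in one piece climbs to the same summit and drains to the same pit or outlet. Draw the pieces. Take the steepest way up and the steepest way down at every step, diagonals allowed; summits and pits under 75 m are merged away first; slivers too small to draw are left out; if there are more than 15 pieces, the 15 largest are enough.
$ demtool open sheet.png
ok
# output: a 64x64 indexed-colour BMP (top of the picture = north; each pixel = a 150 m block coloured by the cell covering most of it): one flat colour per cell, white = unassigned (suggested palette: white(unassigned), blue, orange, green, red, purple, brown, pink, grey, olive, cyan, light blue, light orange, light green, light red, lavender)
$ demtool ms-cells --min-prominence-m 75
<image width="64" height="64" href="data:image/bmp;base64,Qk12CAAAAAAAAHYAAAAoAAAAQAAAAEAAAAABAAQAAAAAAAAIAAATCwAAEwsAABAAAAAAAAAA////ALR3HwAOf/8ALKAsACgn1gC9Z5QAS1aMAMJ34wB/f38AIr28AM++FwDox64AeLv/AIrfmACWmP8A1bDFAERERERBERERERERERERERERESIiIiIiIiIiIiIiIiIiRERERBERERERERERERERERERIiIiIiIiIiIiIiIiIiJEREREERERERERERERERERERESIiIiIiIiIiIiIiIiIkREREEREREREREREREREREREREiIiIiIiIiIiIiIiIiREREQRERERERERERERERERERERIiIiIiIiIiIiIiIiJEREQRERERERERERERERERERERESIiIiIiIiIiIiIiIkREQREREREREREREREREREREREREiIiIiIiIiIiIiIiREQRERERERERERERERERERERERERIiIiIiIiIiIiIiJERBERERERERERERERERERERERERIiIiIiIiIiIiIiIkRBEREREREREREREREREREREREREiIiIiIiIiIiIiIiREERERERERERERERERERERERERESIiIiIiIiIiIiIiJEQRERERERERERERERERERERERERIiIiIiIiIiIiIiIkRBERERERERERERERERERERERERIiIiIiIiIiIiIiIiREERERERERERERERERERERERERIiIiIiIiIiIiIiIiJEQRERERERERERERERERERERERESIiIiIiIiIiIiIiIhEREREREREREREREREREREREREREiIiIiIiIiIiIiIiERERERERERERERERERERERERERERIiIiIiIiIiIiIiIRERERERERERERERERERERERERERESIiIiIiIiIiIiIhERERERERERERERERERERERERERERIiIiIiIiIiIiIiEREREREREREREREREREREREREREREiIiIiIiIiIiIiIRERERERERERERERERERERERERERESIiIiIiIiIiIiIhERERERERERERERERERERERERERERERIiIiIiIiIiIiERERERERERERERERERERERERERERERERIiIiIiIiIiIRERERERERERERERERERERERERERERERESIiIiIiIiIhERERERERERERERERERERERERERERERERESIiIiIiIiERERERERERERERERERERERERERERERERERERESIiIiIREREREREREREREREREREREREREREREREREREREREiIhERERERERERERERERERERERERERERERERERERERERIiERERERERERERERERERERERERERERERERERERERERESIREREREREREREREREREREREREREREREREREREREREREhERERERERERERERERERERERERERERERERERERERERERERERERERERERERERERERERERERERERERERERERERERERERERERERERERERERERERERERERERERERERERERERERERERERERERERERERERERERERERERERERERERERERERERERERERERERERERERERERERERERERERERERERERERERERERERERERERERERERERERMRERERERERERERERERERERERERERERERERERERERERMxERERERERERERERERERERERERERERERERERERERERMzMRERERERERERERERERERERERERERERERERERERERMzMzERERERERERERERERERERERERERERERERERERERMzMzMzERERERERERERERERERERERERERERERERERMzMzMzMzMzMRERERERERERERERERERERERERERERMzMzMzMzMzMzMxERERERERERERERERERERERERERERMzMzMzMzMzMzMzMRERERERERERERERERERERERERERMzMzMzMzMzMzMzMxERERERERERERERERERERERERERMzMzMzMzMzMzMzMzEREREREREREREREREREREREREREzMzMzMzMzMzMzMzMRERERERERERERERERERERERERETMzMzMzMzMzMzMzERERERERERERERERERERERERERERMzMzMzMzMzMzMzMREREREREREREREREREREREREREREzMzMzMzMzMzMzMRERERERERERERERERERERERERERETMzMzMzMzMzMzMxERERERERERERERERERERERERERERETMzMzMzMzMzMxERERERERERERERERERERERERERERERERMzMzMzMzMxEREREREREREREREREREREREREREREREREREzMzMzMRERERERERERERERERERERERERERERERERERERETMzERERERERERERERERERERERERERERERERERERERERERERERERERERERERERERERERERERERERERERERERERERERERERERERERERERERERERERERERERERERERERERERERERERERERERERERERERERERERERERERERERERERERERERERERERERERERERERERERERERERERERERERERERERERERERERERERERERERERERERERERERERERERERERERERERERERERERERERERERERERERERERERERERERERERERERERERERERERERERERERERERERERERERERERERERERERERERERERERERERERERERERERERERERERERERERERERERERERERERERERERERERERERERERERERERERERERERERERERERERERERERERER"/>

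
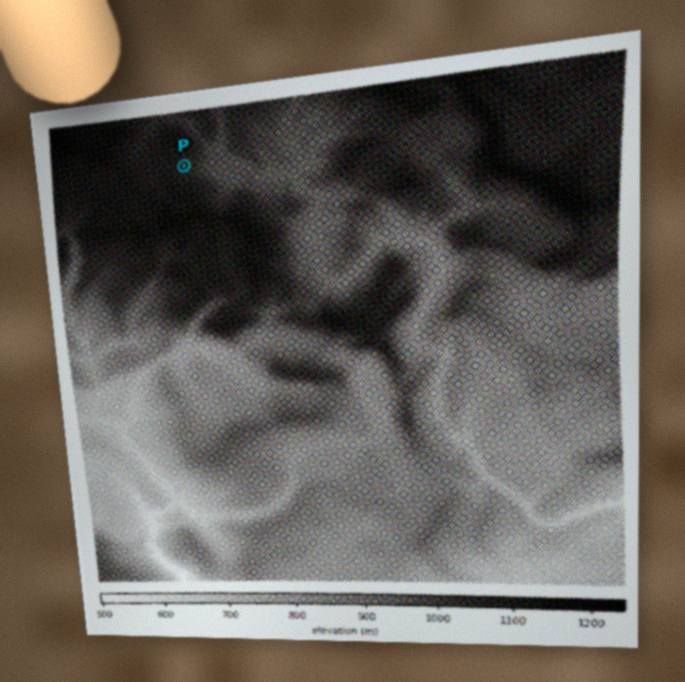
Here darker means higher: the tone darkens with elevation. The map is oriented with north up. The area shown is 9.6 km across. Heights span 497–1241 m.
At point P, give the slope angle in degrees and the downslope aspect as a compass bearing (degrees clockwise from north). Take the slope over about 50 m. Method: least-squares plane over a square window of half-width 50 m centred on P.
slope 9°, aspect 73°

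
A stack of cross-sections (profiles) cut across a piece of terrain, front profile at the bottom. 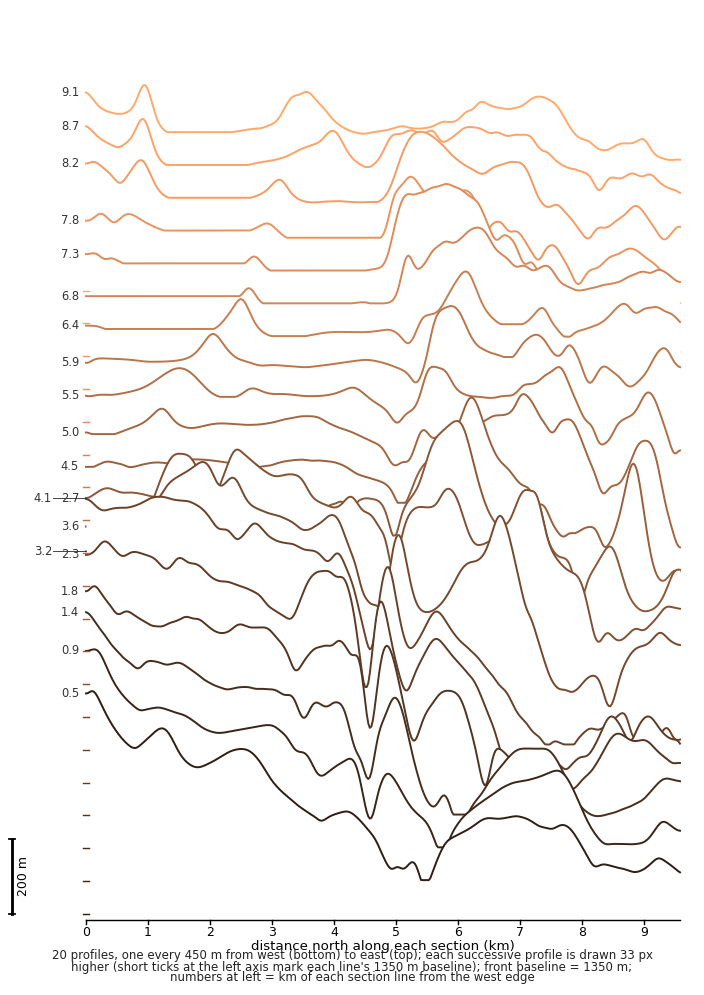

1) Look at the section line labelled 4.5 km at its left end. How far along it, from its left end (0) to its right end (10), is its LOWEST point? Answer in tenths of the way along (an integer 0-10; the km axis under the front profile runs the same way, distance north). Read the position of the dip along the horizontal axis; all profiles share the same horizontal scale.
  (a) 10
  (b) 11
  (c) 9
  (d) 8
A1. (a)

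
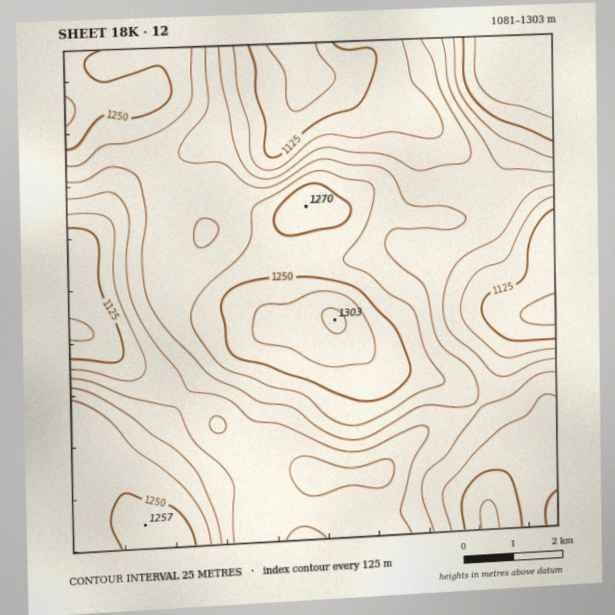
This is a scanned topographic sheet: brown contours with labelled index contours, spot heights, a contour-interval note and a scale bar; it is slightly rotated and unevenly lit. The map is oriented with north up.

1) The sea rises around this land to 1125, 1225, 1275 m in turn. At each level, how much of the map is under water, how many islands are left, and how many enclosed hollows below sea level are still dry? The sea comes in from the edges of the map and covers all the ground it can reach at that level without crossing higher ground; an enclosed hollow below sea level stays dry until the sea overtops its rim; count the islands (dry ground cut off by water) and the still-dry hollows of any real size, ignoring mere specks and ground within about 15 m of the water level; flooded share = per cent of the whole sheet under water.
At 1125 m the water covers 8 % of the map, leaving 0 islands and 0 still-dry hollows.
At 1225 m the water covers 66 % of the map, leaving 1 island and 0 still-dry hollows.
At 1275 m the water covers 95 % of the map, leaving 1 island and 0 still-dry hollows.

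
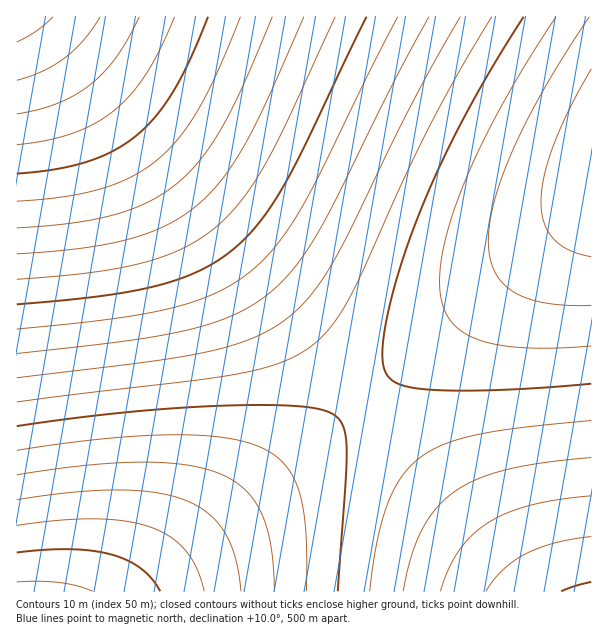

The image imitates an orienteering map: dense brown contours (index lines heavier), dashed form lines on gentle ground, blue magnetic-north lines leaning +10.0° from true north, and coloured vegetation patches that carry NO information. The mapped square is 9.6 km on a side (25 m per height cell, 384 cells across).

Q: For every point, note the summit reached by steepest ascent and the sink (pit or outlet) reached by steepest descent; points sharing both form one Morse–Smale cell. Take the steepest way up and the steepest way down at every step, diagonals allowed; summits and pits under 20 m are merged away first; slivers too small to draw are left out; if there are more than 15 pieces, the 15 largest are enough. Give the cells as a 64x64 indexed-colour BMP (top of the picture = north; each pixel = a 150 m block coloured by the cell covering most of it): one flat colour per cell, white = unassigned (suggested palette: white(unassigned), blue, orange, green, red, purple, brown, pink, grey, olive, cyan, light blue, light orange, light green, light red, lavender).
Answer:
<image width="64" height="64" href="data:image/bmp;base64,Qk12CAAAAAAAAHYAAAAoAAAAQAAAAEAAAAABAAQAAAAAAAAIAAATCwAAEwsAABAAAAAAAAAA////ALR3HwAOf/8ALKAsACgn1gC9Z5QAS1aMAMJ34wB/f38AIr28AM++FwDox64AeLv/AIrfmACWmP8A1bDFACIiIiIiIiJEREREREREREREREREREREREREREQzMzMzIiIiIiIiIiRERERERERERERERERERERERERERDMzMzMiIiIiIiIiIkRERERERERERERERERERERERERDMzMzMyIiIiIiIiIiJERERERERERERERERERERERERDMzMzMzIiIiIiIiIiIiJERERERERERERERERERERERDMzMzMzMiIiIiIiIiIiIiRERERERERERERERERERERDMzMzMzMyIiIiIiIiIiIiIkRERERERERERERERERERDMzMzMzMzIiIiIiIiIiIiIiJERERERERERERERERERDMzMzMzMzMiIiIiIiIiIiIiIiREREREREREREREREREMzMzMzMzMyIiIiIiIiIiIiIiIiREREREREREREREREMzMzMzMzMzIiIiIiIiIiIiIiIiIkREREREREREREREMzMzMzMzMzMiIiIiIiIiIiIiIiIiJEREREREREREREMzMzMzMzMzMyIiIiIiIiIiIiIiIiIiREREREREREREMzMzMzMzMzMzIiIiIiIiIiIiIiIiIiIkREREREREREMzMzMzMzMzMzMiIiIiIiIiIiIiIiIiIiJEREREREREQzMzMzMzMzMzMyIiIiIiIiIiIiIiIiIiIiJEREREREQzMzMzMzMzMzMzIiIiIiIiIiIiIiIiIiIiIiREREREQzMzMzMzMzMzMzMiIiIiIiIiIiIiIiIiIiIiIkREREQzMzMzMzMzMzMzMyIiIiIiIiIiIiIiIiIiIiIiJEREQzMzMzMzMzMzMzMzIiIiIiIiIiIiIiIiIiIiIiIiREQzMzMzMzMzMzMzMzMiIiIiIiIiIiIiIiIiIiIiIiIkQzMzMzMzMzMzMzMzMyIiIiIiIiIiIiIiIiIiIiIiIiIjMzMzMzMzMzMzMzMzIiIiIiIiIiIiIiIiIiIiIiIiIhEzMzMzMzMzMzMzMzMiIiIiIiIiIiIiIiIiIiIiIiIhERMzMzMzMzMzMzMzMyIiIiIiIiIiIiIiIiIiIiIiIhERETMzMzMzMzMzMzMzIiIiIiIiIiIiIiIiIiIiIiIhEREREzMzMzMzMzMzMzMiIiIiIiIiIiIiIiIiIiIiIhERERERMzMzMzMzMzMzMyIiIiIiIiIiIiIiIiIiIiIhERERERERMzMzMzMzMzMzIiIiIiIiIiIiIiIiIiIiIiERERERERETMzMzMzMzMzMiIiIiIiIiIiIiIiIiIiIiEREREREREREzMzMzMzMzMyIiIiIiIiIiIiIiIiIiIiERERERERERERMzMzMzMzMzIiIiIiIiIiIiIiIiIiIiERERERERERERETMzMzMzMzMiIiIiIiIiIiIiIiIiIiERERERERERERERETMzMzMzMyIiIiIiIiIiIiIiIiIiEREREREREREREREREzMzMzMzIiIiIiIiIiIiIiIiIiIRERERERERERERERERMzMzMzMiIiIiIiIiIiIiIiIiIRERERERERERERERERETMzMzMyIiIiIiIiIiIiIiIiIREREREREREREREREREREzMzMzIiIiIiIiIiIiIiIiIRERERERERERERERERERERMzMzMiIiIiIiIiIiIiIiIRERERERERERERERERERERERMzMyIiIiIiIiIiIiIiIRERERERERERERERERERERERETMzIiIiIiIiIiIiIiIREREREREREREREREREREREREREzMiIiIiIiIiIiIiIhERERERERERERERERERERERERERMyIiIiIiIiIiIiIhERERERERERERERERERERERERERETIiIiIiIiIiIiIhEREREREREREREREREREREREREREREiIiIiIiIiIiIhERERERERERERERERERERERERERERESIiIiIiIiIiIhERERERERERERERERERERERERERERERIiIiIiIiIiIhEREREREREREREREREREREREREREREREiIiIiIiIiIhERERERERERERERERERERERERERERERESIiIiIiIiIiERERERERERERERERERERERERERERERERIiIiIiIiIiEREREREREREREREREREREREREREREREREiIiIiIiIiERERERERERERERERERERERERERERERERESIiIiIiIiERERERERERERERERERERERERERERERERERIiIiIiIiEREREREREREREREREREREREREREREREREREiIiIiIiERERERERERERERERERERERERERERERERERESIiIiIiERERERERERERERERERERERERERERERERERERIiIiIiIREREREREREREREREREREREREREREREREREREiIiIiIRERERERERERERERERERERERERERERERERERESIiIiIRERERERERERERERERERERERERERERERERERERIiIiIREREREREREREREREREREREREREREREREREREREiIiIRERERERERERERERERERERERERERERERERERERESIiIRERERERERERERERERERERERERERERERERERERERIiIhEREREREREREREREREREREREREREREREREREREREiIhERERERERERERERERERERERERERERERERERERERESIhERERERERERERERERERERERERERERERERERERERER"/>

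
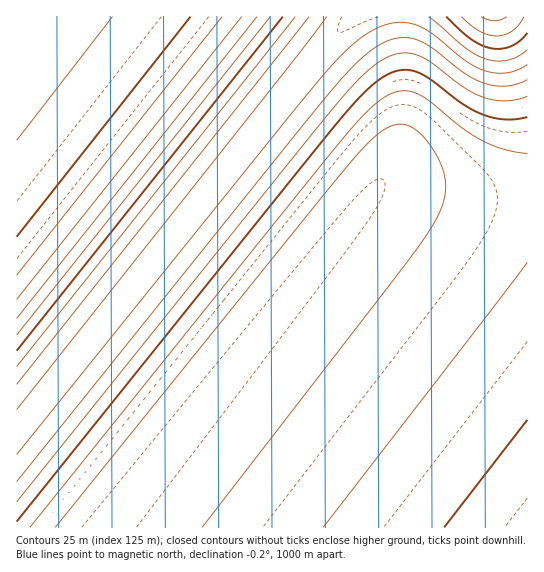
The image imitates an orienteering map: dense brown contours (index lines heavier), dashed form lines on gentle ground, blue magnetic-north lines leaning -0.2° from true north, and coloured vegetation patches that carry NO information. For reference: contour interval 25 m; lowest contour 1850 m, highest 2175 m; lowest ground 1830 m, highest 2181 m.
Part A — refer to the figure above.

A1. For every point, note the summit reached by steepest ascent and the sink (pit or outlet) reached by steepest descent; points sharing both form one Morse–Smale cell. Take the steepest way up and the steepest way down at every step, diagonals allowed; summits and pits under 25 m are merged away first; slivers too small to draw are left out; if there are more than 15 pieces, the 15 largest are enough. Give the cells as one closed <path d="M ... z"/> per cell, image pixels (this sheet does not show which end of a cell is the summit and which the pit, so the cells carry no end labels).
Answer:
<path d="M394 183l-9 0-10 7-264 331-4 7 421-1 0-332-67 2-27-4z"/><path d="M527 16l-174 0-8 7-38 46-291 362 1 97 89 0 273-343 6-2 9 0 40 10 27 4 38 0 29-3z"/><path d="M351 16l-335 1 1 414 290-362z"/>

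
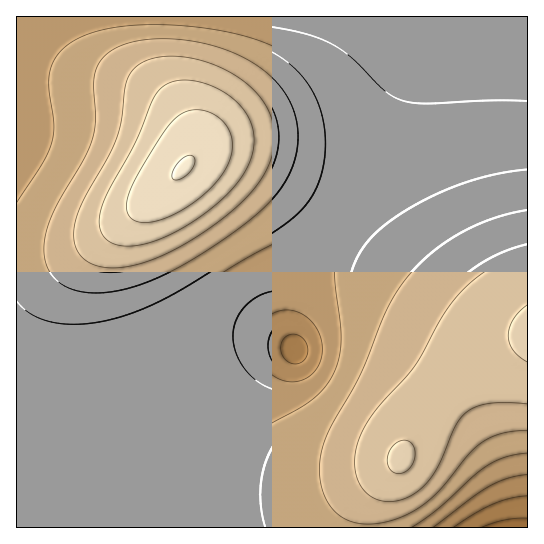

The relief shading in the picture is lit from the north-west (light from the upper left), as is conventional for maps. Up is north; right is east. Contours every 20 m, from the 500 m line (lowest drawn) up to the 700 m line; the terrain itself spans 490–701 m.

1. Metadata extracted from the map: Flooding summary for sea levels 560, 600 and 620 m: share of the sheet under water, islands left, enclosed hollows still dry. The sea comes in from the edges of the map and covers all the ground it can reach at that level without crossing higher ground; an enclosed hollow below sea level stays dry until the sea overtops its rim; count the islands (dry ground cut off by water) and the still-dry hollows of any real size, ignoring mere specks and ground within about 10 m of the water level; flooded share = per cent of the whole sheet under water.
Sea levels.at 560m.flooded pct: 8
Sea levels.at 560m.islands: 0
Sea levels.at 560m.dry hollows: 1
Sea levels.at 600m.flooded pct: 67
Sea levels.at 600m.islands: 1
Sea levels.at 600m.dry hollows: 0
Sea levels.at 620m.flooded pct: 79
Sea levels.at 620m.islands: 1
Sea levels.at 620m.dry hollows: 0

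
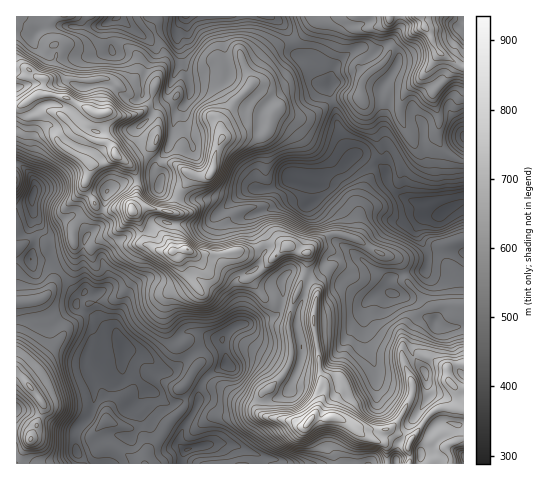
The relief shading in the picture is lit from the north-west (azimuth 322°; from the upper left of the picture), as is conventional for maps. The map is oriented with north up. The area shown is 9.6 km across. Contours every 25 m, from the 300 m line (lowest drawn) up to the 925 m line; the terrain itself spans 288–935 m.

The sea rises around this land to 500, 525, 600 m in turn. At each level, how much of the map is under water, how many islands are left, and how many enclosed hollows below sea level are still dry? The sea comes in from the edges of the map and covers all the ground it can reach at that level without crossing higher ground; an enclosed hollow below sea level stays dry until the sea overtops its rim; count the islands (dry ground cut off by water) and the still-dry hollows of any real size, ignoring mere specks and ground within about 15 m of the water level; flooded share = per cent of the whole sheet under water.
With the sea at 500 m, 31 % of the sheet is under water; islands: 0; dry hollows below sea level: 1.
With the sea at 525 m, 37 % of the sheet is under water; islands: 0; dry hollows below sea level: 0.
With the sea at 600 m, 56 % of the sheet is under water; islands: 0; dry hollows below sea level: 0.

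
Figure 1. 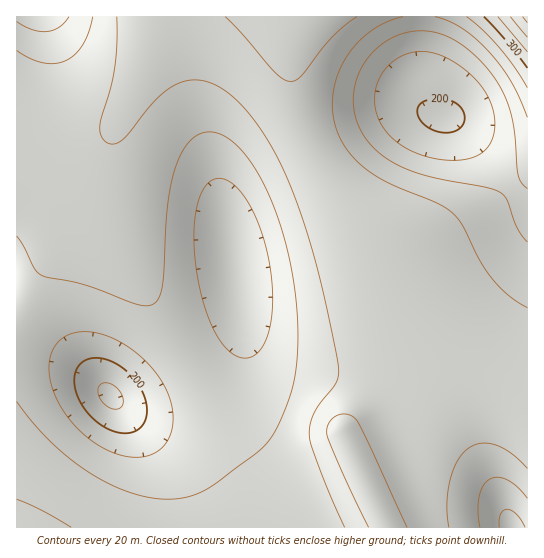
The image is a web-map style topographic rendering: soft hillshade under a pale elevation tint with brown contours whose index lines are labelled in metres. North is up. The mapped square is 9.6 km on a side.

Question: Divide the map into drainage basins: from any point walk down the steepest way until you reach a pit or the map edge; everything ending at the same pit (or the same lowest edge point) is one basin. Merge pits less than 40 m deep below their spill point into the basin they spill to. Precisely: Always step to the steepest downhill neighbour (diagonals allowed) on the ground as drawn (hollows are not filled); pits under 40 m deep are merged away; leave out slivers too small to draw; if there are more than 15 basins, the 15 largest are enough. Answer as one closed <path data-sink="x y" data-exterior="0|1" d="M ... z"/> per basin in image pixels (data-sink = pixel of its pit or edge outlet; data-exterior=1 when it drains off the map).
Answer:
<path data-sink="110 395" data-exterior="0" d="M299 16l-134 0-32 75-13 27-11 13-20 5-23-1-27-8-20-11-3 1 1 411 370-1-40-85-3-11 63-49 28-31 5-8 1-9-28-41-25-50-31-27-17-18-20-29-12-24-12-35-5-33 1-32z"/><path data-sink="445 117" data-exterior="0" d="M527 16l-226 0-8 21-2 20 1 32 7 30 9 26 24 42 19 24 37 32 29 56 26 35 30 27 54 32z"/><path data-sink="513 527" data-exterior="1" d="M441 331l-1 12-9 14-28 28-59 46 3 11 40 86 140 0 1-134-55-33-12-9z"/><path data-sink="41 17" data-exterior="1" d="M163 16l-146 0-1 99 30 14 20 6 23 1 20-5 11-13 13-27z"/>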